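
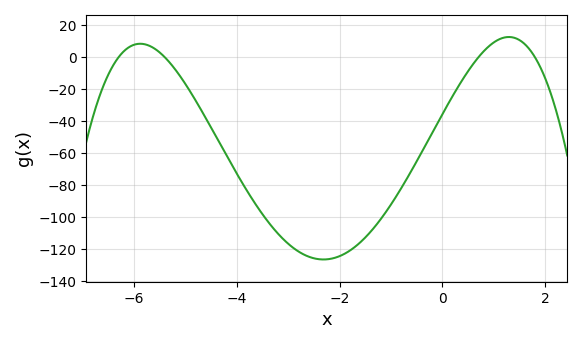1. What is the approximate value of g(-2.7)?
-123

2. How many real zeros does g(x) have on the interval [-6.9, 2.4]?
4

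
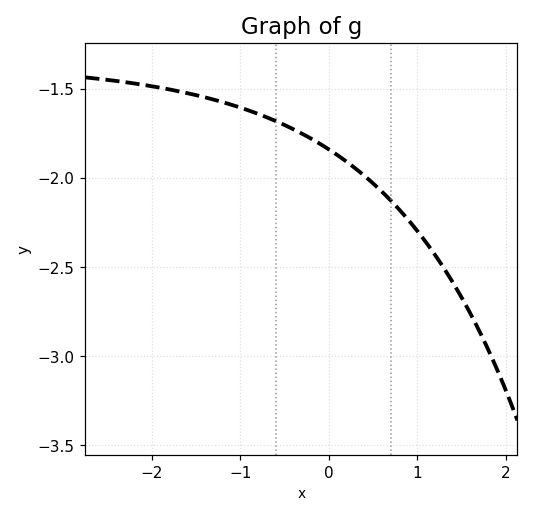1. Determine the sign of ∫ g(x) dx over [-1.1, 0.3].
negative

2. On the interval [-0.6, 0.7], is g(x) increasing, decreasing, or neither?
decreasing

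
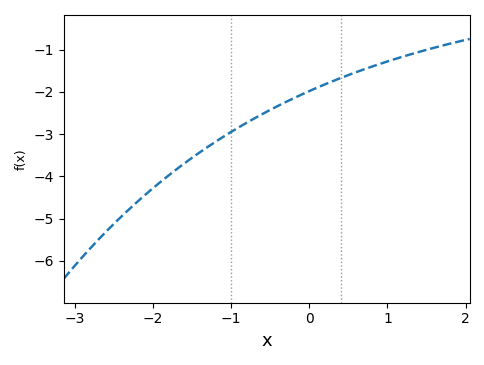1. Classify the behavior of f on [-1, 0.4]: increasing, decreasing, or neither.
increasing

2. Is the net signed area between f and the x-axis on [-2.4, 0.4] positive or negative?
negative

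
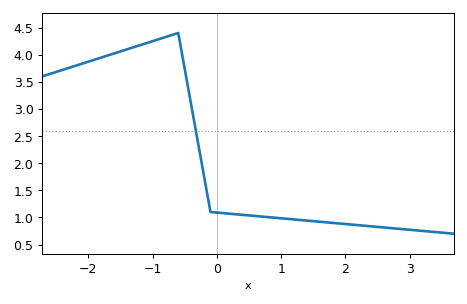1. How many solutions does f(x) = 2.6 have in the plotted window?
1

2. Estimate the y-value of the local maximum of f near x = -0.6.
4.4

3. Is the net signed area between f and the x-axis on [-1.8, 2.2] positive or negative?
positive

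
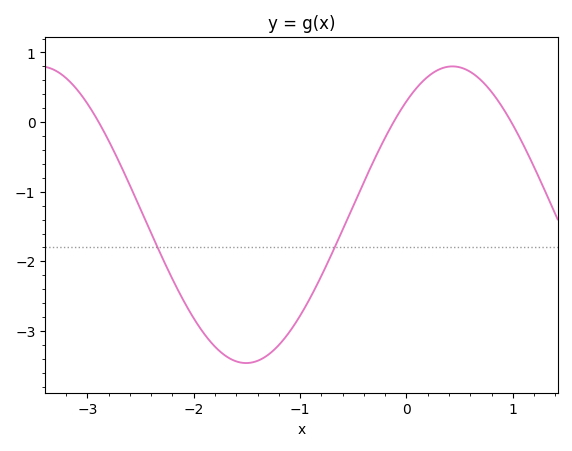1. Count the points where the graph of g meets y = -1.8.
2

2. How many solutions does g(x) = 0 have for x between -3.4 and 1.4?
3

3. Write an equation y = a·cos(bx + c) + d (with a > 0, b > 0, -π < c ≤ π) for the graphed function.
y = 2.13cos(1.62x - 0.7) - 1.33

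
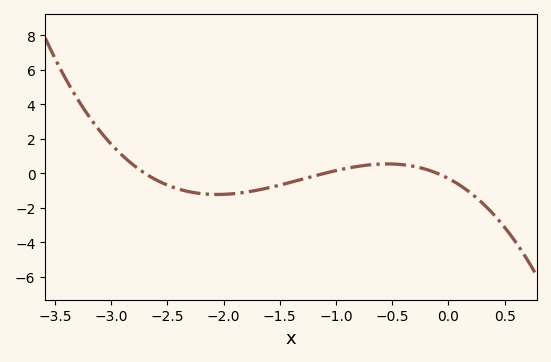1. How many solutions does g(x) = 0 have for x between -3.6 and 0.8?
3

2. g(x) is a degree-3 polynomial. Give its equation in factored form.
y = -1.02(x + 2.7)(x + 1.1)(x + 0.1)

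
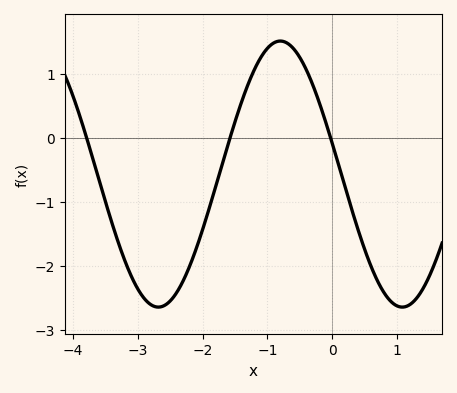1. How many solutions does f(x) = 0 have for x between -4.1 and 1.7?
3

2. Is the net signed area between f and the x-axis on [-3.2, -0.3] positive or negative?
negative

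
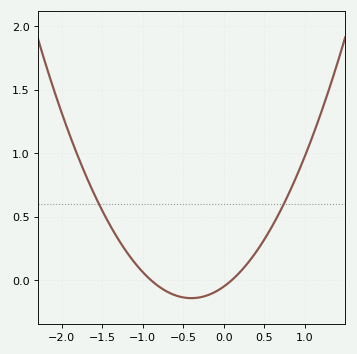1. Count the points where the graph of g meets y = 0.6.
2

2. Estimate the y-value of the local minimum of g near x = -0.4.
-0.142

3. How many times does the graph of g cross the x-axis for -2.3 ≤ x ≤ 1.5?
2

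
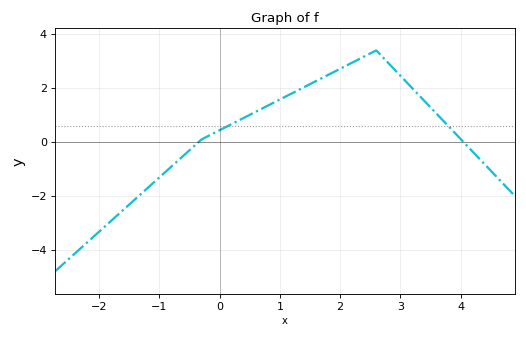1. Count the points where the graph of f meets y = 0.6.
2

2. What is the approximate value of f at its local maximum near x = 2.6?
3.4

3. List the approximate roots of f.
-0.35, 4.05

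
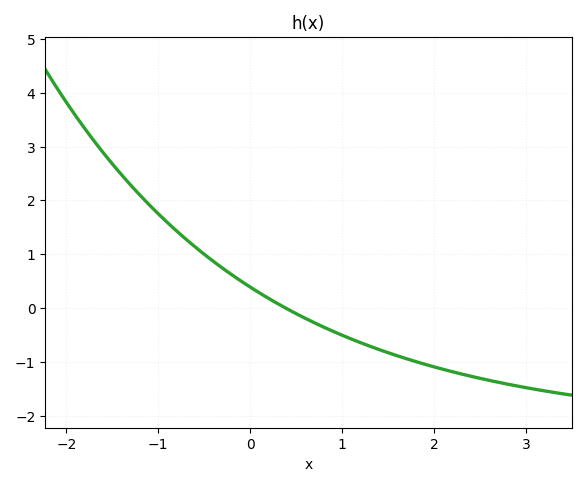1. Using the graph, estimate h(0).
0.39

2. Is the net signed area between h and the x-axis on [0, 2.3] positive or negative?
negative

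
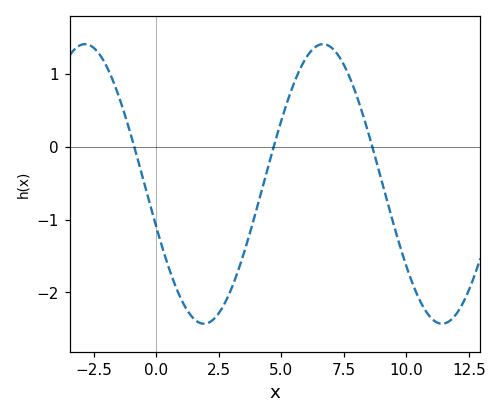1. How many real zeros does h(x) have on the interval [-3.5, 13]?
3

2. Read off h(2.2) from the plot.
-2.4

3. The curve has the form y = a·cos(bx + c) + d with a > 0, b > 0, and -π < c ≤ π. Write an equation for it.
y = 1.92cos(0.66x + 1.9) - 0.51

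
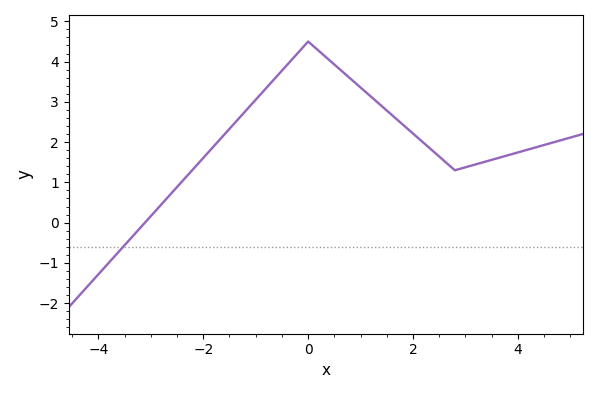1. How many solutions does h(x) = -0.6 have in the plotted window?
1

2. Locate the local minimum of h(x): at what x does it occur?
2.8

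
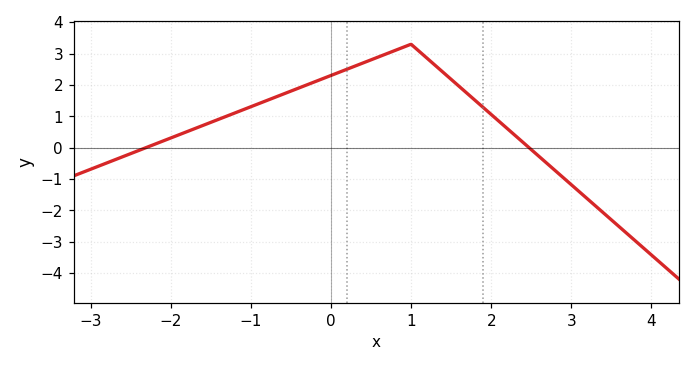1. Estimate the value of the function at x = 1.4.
2.4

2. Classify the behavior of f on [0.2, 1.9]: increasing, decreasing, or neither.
neither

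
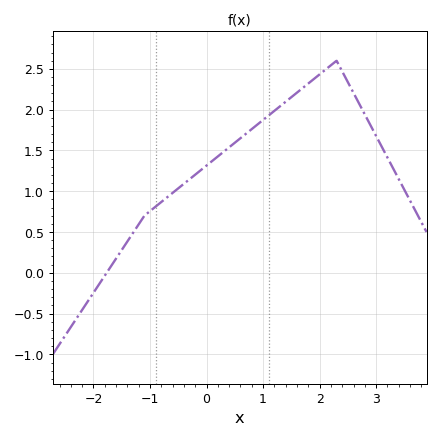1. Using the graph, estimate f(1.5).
2.15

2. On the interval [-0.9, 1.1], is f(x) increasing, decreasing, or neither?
increasing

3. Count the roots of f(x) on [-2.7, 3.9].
1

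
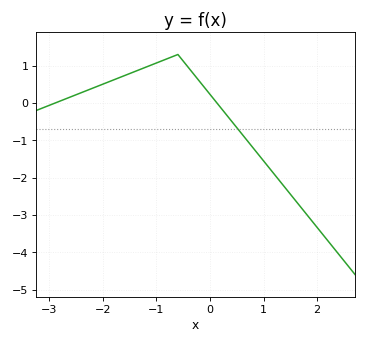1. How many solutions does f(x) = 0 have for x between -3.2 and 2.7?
2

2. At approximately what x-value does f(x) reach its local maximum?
-0.6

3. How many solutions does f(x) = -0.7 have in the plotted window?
1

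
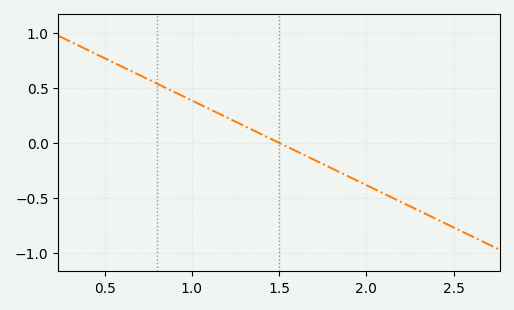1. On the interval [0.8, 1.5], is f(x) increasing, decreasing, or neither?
decreasing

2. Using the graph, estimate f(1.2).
0.25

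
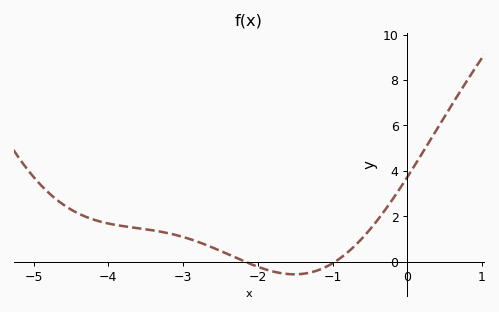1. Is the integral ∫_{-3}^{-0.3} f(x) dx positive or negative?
positive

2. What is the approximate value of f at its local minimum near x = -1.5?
-0.553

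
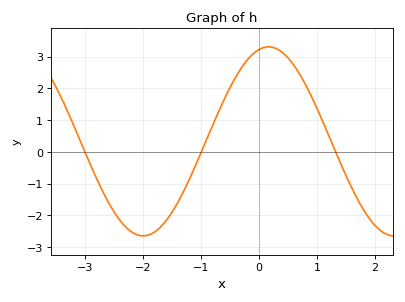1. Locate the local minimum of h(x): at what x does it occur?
-2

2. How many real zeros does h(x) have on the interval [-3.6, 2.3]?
3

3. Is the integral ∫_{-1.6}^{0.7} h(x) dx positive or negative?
positive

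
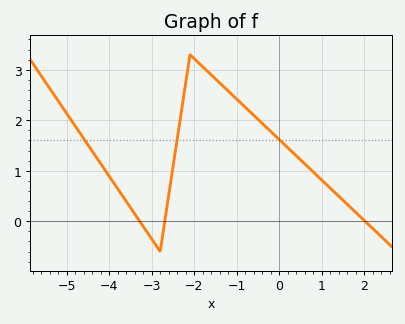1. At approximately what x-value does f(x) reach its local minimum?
-2.8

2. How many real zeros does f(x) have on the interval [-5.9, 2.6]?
3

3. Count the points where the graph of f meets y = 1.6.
3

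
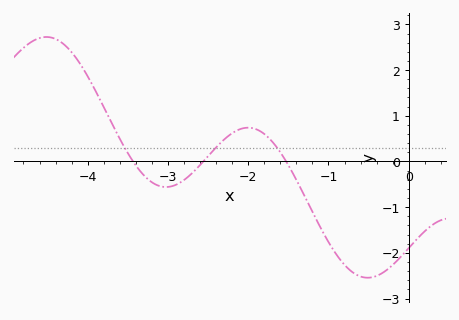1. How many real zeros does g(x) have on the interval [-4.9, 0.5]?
3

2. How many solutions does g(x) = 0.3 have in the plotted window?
3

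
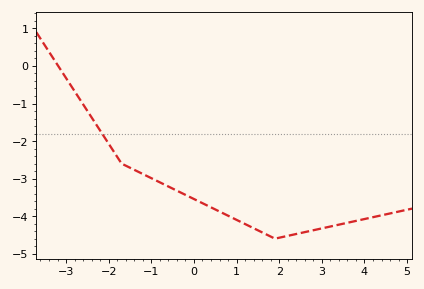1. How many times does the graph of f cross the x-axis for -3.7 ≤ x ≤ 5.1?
1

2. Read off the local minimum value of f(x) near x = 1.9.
-4.6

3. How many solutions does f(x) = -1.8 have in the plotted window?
1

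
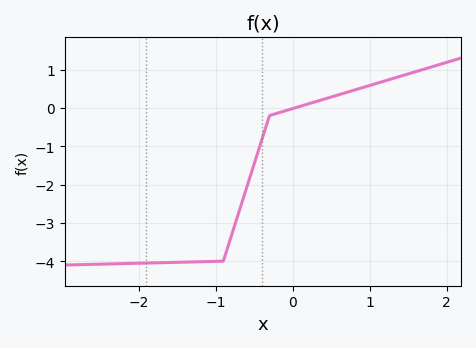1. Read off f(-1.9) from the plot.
-4.05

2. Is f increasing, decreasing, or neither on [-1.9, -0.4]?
increasing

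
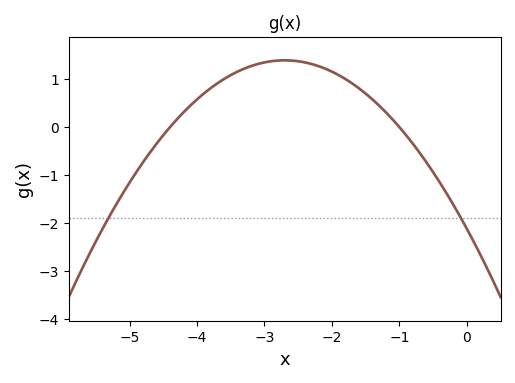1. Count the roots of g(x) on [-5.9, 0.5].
2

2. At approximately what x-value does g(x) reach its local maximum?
-2.7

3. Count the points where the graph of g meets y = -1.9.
2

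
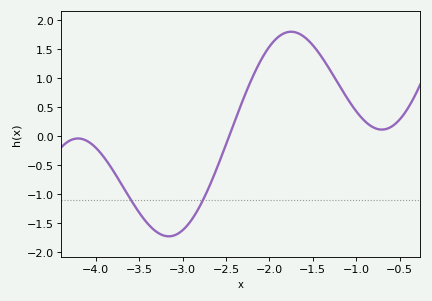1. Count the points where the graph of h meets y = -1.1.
2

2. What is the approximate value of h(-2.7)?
-0.897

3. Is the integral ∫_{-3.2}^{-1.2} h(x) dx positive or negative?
positive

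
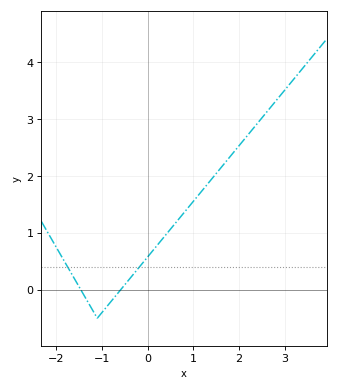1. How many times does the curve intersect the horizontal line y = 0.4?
2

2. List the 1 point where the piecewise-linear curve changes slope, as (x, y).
(-1.1, -0.5)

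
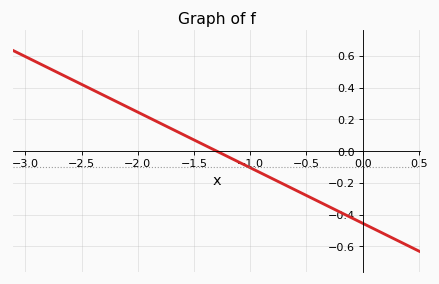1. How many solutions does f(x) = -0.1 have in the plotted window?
1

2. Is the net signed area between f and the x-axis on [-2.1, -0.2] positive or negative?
negative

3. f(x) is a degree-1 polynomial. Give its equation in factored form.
y = -0.35(x + 1.3)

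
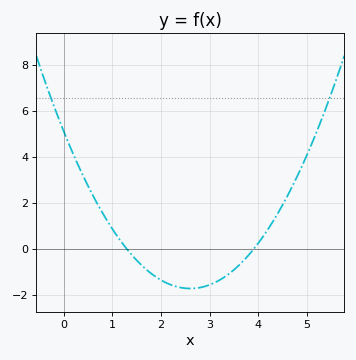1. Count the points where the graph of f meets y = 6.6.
2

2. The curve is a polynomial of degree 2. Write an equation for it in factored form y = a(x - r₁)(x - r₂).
y = 1.01(x - 1.3)(x - 3.9)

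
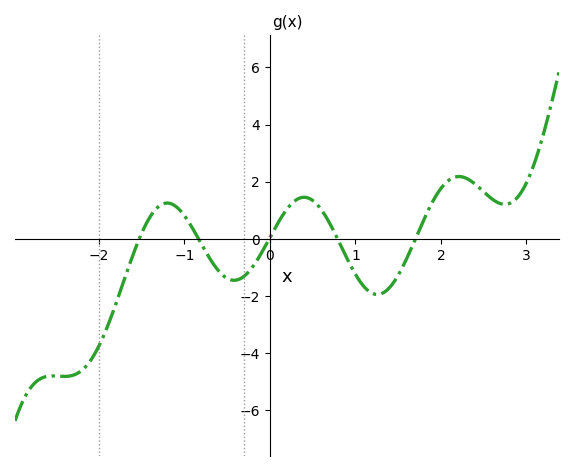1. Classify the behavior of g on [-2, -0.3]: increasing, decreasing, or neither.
neither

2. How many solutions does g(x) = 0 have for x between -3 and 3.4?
5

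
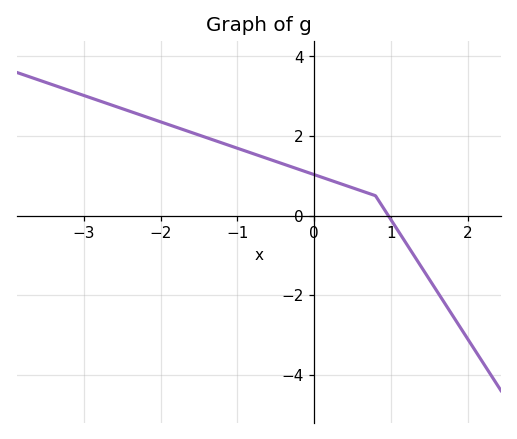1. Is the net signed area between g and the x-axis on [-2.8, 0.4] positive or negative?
positive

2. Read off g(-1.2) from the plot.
1.8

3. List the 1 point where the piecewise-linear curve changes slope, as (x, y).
(0.8, 0.5)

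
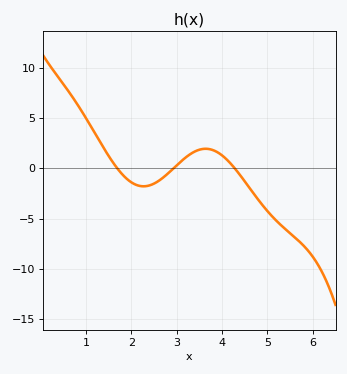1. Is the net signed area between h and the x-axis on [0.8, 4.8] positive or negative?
positive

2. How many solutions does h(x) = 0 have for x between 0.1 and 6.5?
3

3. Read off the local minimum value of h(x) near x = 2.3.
-2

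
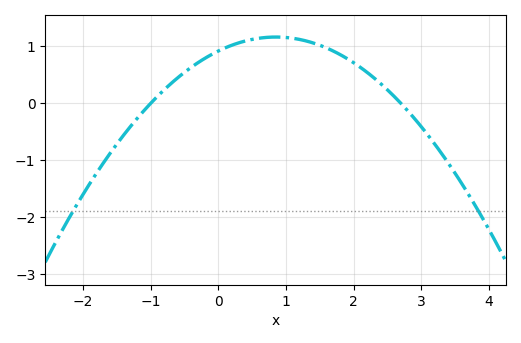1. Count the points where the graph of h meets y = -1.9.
2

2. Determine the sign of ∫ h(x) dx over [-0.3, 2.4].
positive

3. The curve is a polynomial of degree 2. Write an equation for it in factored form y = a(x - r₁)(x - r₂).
y = -0.34(x + 1)(x - 2.7)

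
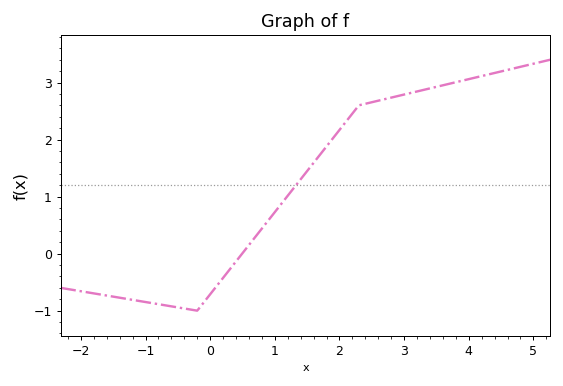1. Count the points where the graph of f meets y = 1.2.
1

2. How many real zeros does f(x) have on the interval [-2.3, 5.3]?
1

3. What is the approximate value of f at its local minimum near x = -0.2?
-1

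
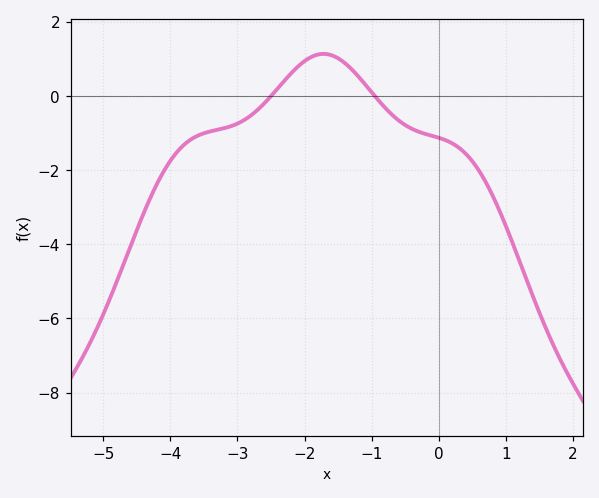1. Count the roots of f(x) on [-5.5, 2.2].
2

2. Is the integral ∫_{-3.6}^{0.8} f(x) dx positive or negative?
negative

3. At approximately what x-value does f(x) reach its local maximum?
-1.8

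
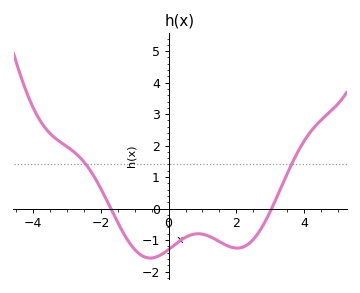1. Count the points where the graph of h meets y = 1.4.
2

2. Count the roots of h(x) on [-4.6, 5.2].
2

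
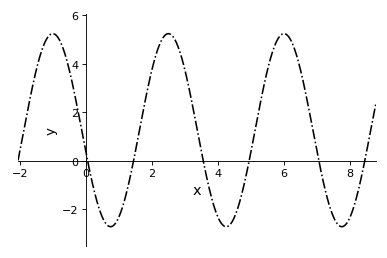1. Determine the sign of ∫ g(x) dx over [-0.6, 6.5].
positive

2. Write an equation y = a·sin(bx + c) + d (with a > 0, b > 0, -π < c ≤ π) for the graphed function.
y = 3.98sin(1.8x - 2.9) + 1.27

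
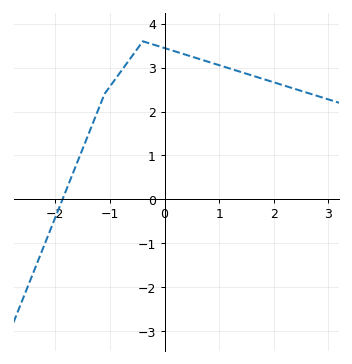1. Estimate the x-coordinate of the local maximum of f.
-0.4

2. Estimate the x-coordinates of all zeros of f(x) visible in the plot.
-1.87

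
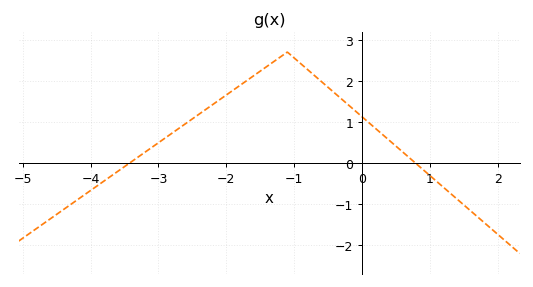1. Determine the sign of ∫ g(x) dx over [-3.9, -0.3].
positive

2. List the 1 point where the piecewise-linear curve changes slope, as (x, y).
(-1.1, 2.7)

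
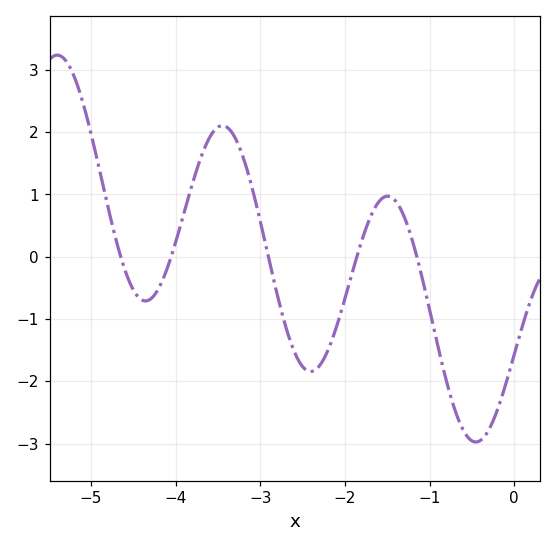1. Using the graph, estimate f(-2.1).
-1.1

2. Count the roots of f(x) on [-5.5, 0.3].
5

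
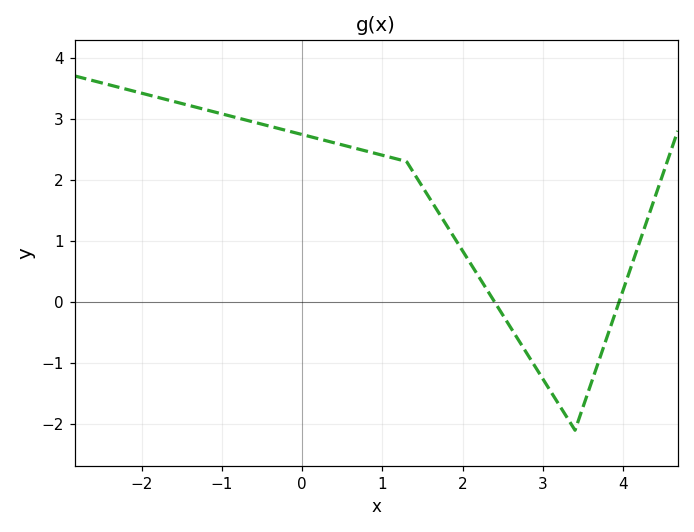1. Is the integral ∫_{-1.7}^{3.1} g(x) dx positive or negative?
positive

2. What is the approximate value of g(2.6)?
-0.424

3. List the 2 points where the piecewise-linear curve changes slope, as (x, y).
(1.3, 2.3); (3.4, -2.1)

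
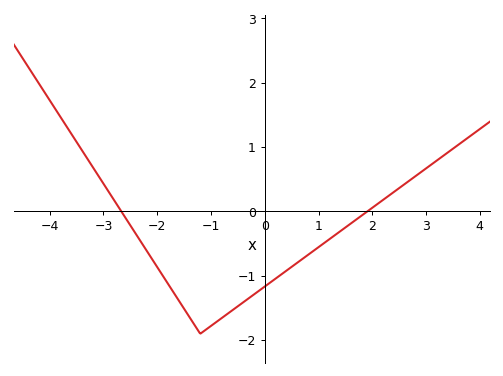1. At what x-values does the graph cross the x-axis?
-2.6, 2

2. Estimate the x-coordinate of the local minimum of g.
-1.2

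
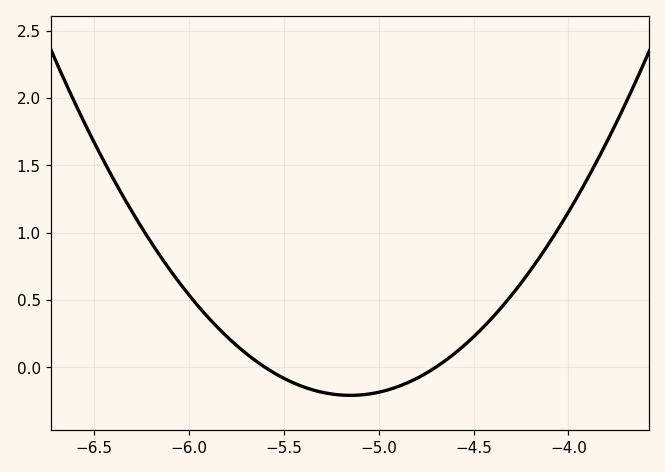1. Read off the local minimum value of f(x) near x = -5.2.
-0.2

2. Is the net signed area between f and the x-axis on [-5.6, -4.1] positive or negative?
positive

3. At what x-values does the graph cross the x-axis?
-5.6, -4.7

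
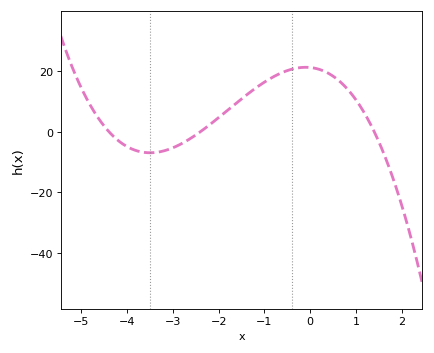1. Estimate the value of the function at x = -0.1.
21.2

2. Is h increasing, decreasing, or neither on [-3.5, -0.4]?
increasing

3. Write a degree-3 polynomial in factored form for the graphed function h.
y = -1.43(x + 4.4)(x + 2.4)(x - 1.4)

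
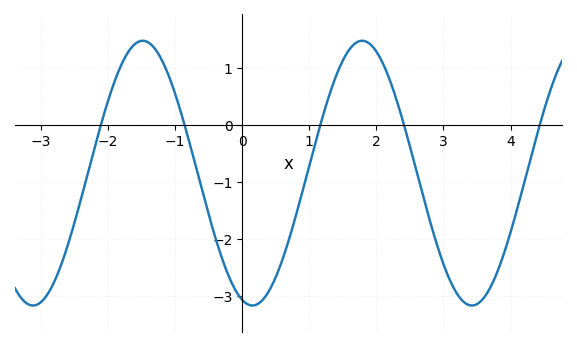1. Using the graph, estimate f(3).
-2.44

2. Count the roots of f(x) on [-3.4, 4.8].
5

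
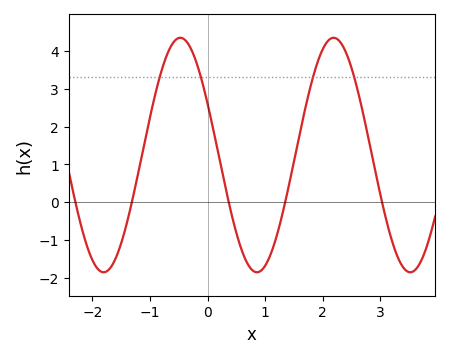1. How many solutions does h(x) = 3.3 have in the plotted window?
4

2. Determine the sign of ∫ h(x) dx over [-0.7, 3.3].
positive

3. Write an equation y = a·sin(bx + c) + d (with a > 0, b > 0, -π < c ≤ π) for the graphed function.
y = 3.1sin(2.4x + 2.7) + 1.25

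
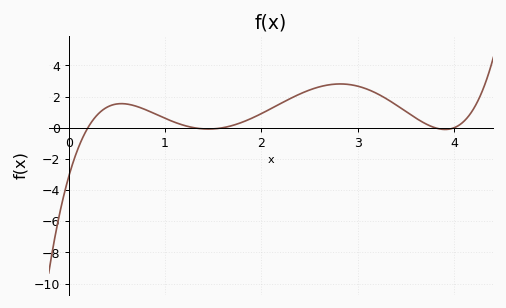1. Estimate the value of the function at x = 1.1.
0.352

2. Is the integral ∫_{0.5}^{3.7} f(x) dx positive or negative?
positive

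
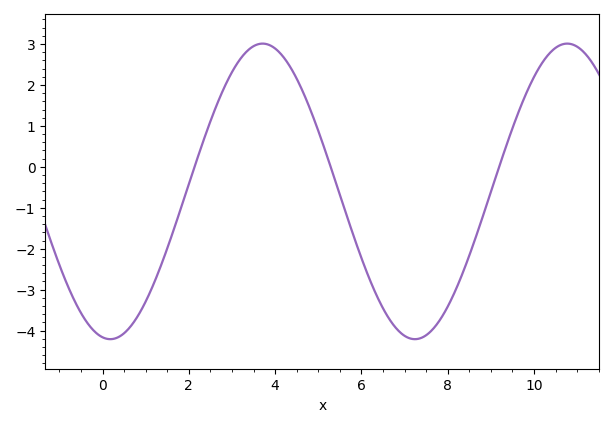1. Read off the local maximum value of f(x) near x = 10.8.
3.01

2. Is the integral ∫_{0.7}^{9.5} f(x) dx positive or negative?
negative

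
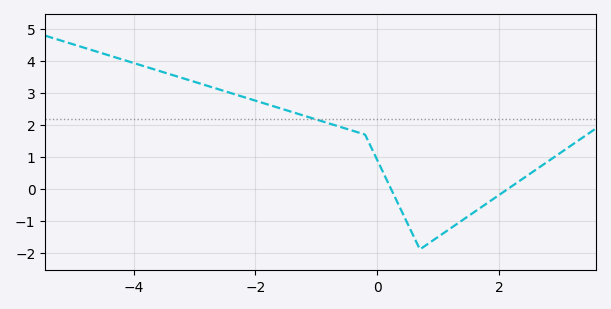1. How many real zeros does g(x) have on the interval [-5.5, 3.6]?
2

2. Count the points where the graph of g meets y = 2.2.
1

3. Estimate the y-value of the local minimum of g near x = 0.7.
-1.9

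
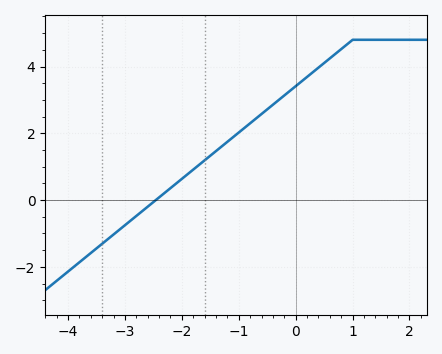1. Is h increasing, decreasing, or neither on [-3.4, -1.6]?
increasing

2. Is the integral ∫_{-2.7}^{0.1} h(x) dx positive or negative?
positive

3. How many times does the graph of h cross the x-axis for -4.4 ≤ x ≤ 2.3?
1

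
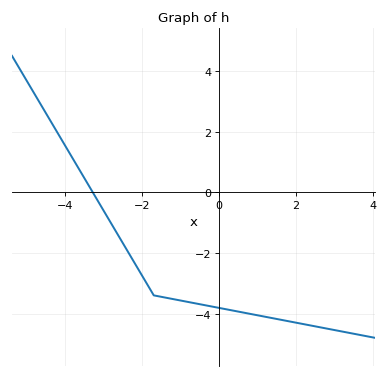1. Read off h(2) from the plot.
-4.4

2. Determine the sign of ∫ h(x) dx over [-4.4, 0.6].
negative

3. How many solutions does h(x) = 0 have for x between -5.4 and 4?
1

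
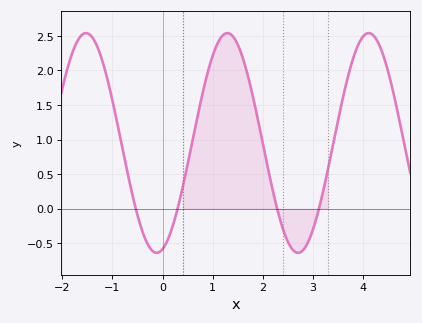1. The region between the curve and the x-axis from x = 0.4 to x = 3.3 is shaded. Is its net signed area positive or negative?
positive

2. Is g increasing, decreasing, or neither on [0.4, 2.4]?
neither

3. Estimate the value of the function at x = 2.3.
-0.045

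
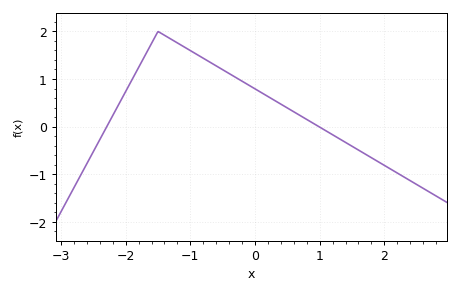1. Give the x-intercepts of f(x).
-2.3, 1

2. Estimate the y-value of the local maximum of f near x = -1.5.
2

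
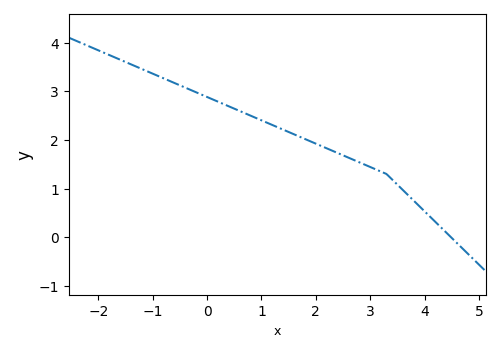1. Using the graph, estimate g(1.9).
1.97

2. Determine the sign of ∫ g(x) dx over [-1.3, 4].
positive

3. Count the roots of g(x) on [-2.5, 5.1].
1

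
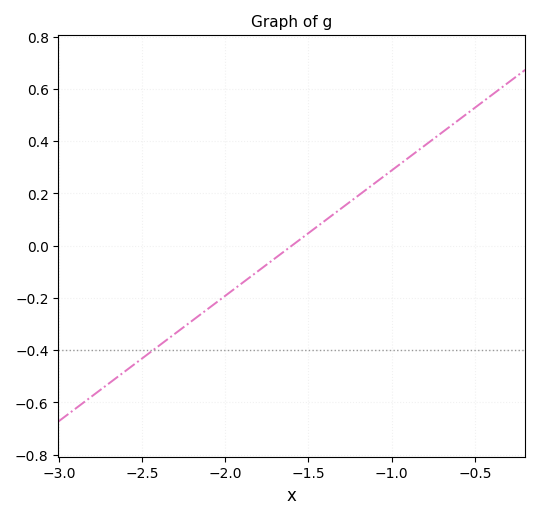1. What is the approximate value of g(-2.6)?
-0.48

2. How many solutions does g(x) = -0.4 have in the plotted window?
1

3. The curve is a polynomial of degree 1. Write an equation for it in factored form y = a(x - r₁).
y = 0.48(x + 1.6)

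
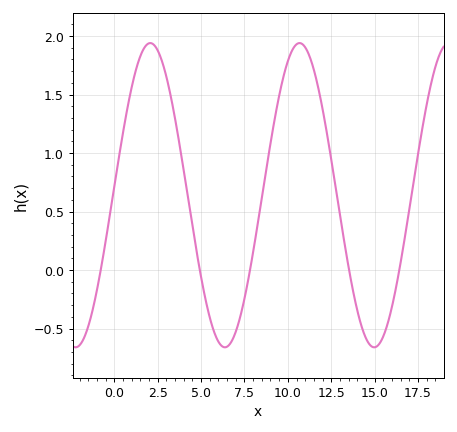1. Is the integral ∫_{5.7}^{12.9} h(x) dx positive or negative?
positive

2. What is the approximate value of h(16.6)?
0.149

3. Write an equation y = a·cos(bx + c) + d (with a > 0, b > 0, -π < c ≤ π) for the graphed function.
y = 1.3cos(0.73x - 1.51) + 0.64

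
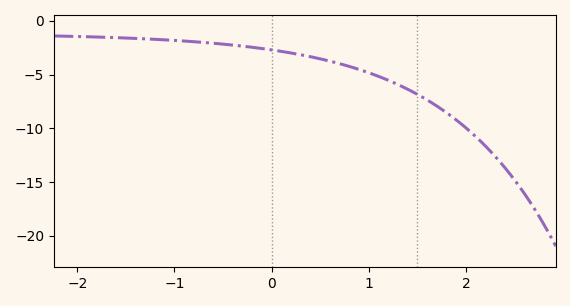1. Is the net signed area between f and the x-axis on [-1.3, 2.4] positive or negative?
negative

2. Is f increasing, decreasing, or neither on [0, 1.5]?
decreasing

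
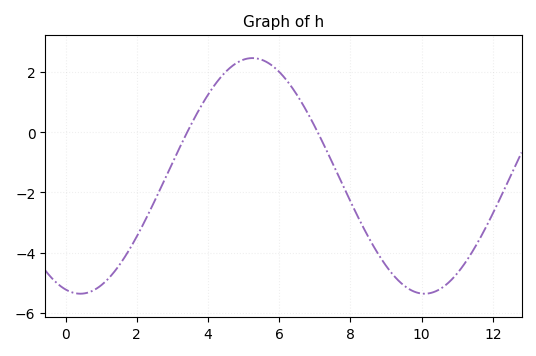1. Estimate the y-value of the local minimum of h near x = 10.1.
-5.36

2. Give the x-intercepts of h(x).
3.42, 7.08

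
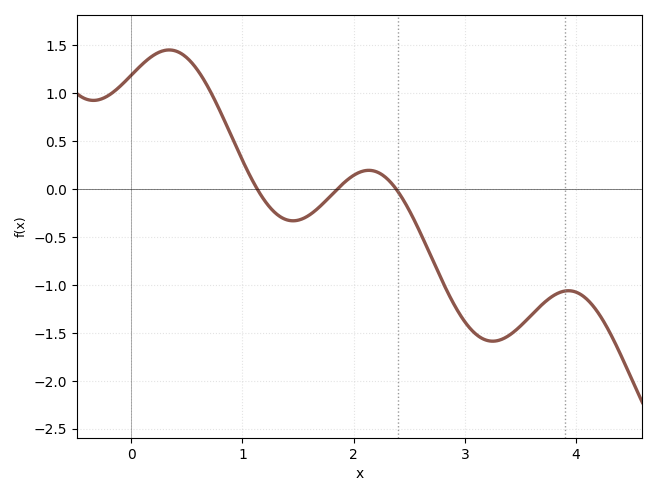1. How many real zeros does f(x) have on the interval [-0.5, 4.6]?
3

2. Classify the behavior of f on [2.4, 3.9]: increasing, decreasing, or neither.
neither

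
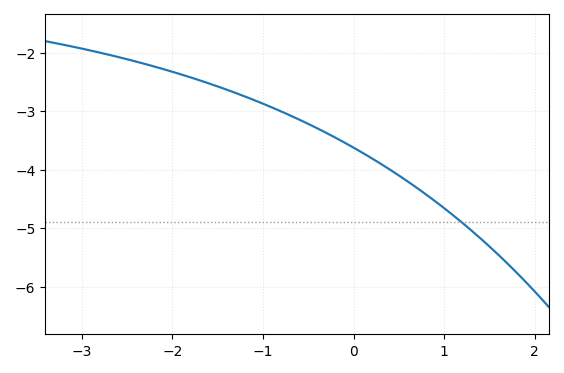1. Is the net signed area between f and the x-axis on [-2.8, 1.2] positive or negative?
negative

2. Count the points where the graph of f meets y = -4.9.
1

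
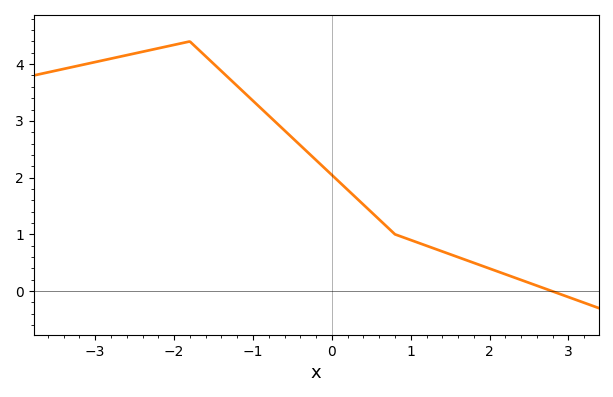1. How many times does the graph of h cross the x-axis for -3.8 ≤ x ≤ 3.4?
1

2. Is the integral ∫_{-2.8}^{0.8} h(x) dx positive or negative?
positive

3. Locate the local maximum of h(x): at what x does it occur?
-1.8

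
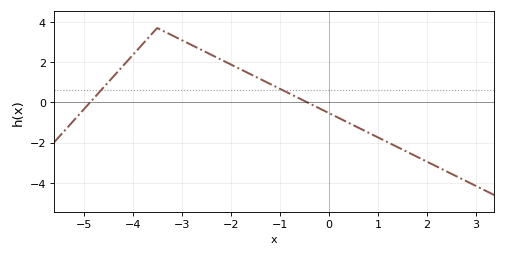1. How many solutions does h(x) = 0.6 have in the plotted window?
2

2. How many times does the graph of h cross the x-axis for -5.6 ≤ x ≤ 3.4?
2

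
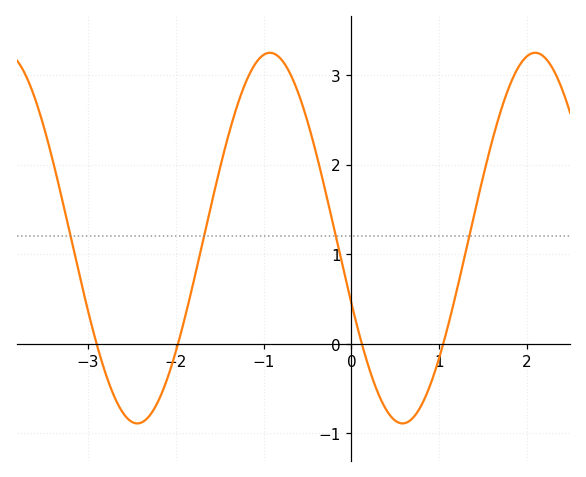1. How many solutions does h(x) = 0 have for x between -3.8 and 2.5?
4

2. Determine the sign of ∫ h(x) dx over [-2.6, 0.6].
positive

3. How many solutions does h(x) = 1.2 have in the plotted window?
4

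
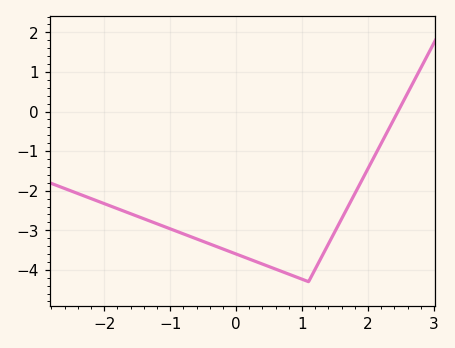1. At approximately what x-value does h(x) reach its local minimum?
1.1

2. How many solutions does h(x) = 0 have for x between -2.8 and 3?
1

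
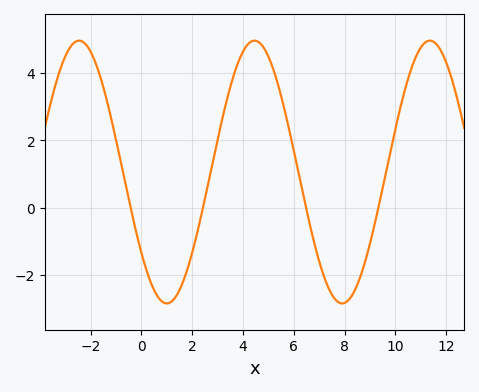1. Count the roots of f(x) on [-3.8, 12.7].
4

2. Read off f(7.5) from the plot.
-2.6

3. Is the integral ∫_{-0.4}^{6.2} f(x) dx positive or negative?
positive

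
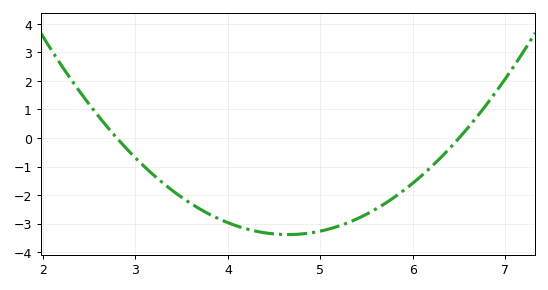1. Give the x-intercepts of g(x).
2.8, 6.5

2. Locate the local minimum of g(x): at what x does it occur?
4.6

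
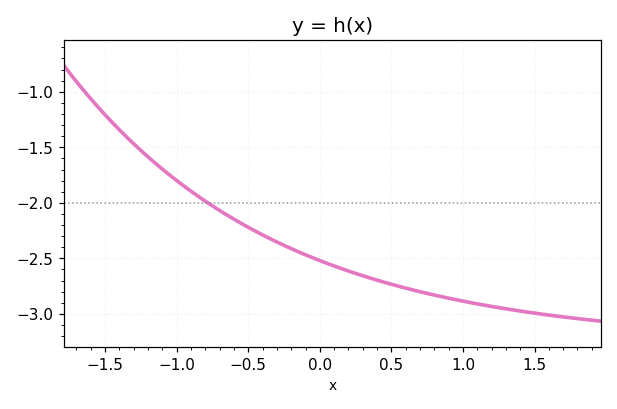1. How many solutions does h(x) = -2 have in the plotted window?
1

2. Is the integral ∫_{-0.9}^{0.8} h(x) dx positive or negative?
negative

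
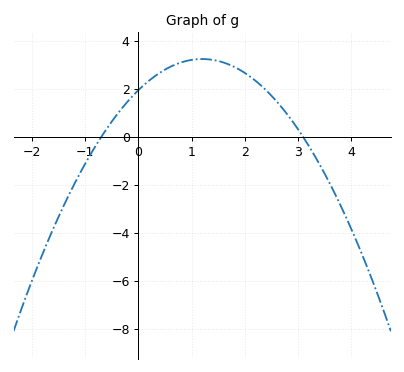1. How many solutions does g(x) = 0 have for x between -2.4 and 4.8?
2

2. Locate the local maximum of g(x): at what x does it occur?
1.2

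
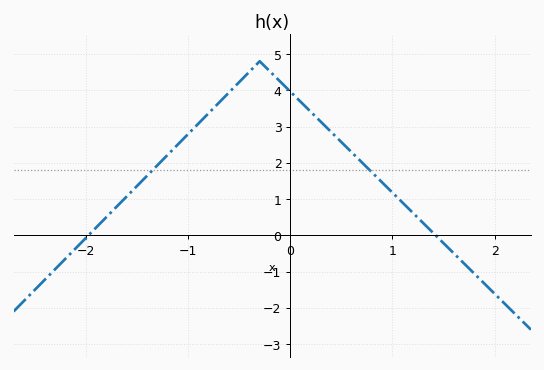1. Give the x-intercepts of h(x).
-2, 1.4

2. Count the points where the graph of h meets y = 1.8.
2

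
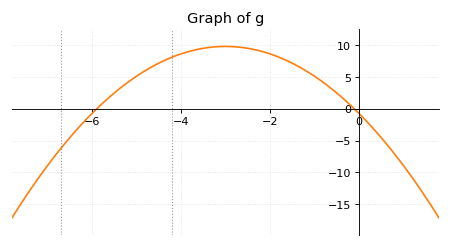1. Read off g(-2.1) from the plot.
8.89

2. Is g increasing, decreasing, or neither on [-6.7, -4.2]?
increasing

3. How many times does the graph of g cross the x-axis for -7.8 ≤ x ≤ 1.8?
2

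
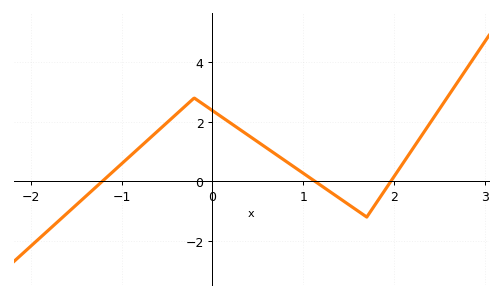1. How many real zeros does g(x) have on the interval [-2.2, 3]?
3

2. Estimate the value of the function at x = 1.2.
-0.2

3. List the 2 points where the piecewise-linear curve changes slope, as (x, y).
(-0.2, 2.8); (1.7, -1.2)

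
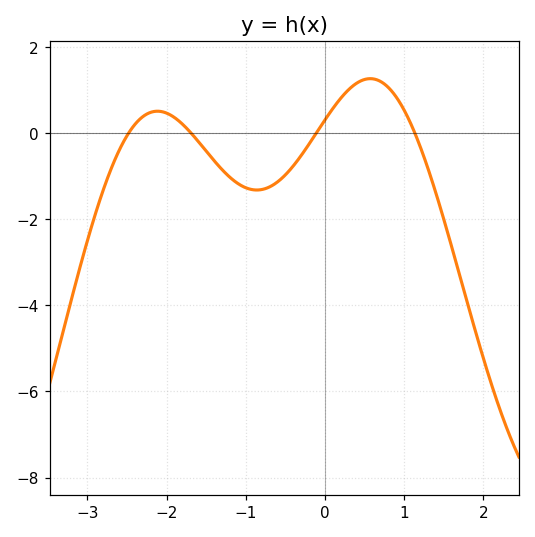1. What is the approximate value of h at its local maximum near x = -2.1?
0.506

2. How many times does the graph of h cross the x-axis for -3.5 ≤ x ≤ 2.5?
4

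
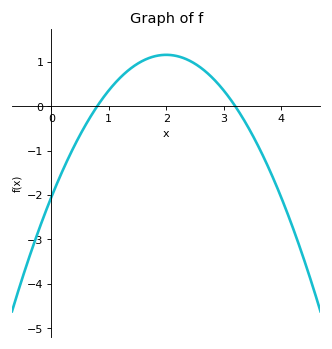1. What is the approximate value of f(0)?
-2.05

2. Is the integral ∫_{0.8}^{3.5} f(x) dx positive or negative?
positive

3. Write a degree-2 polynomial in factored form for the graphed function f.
y = -0.8(x - 0.8)(x - 3.2)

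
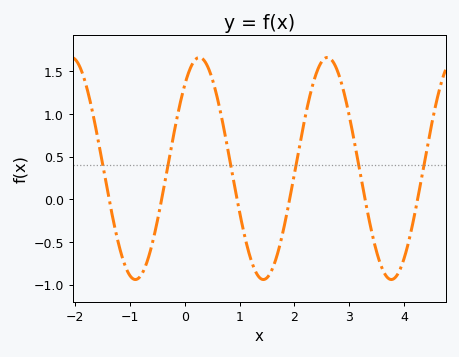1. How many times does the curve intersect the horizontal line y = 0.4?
6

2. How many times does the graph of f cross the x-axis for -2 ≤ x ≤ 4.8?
6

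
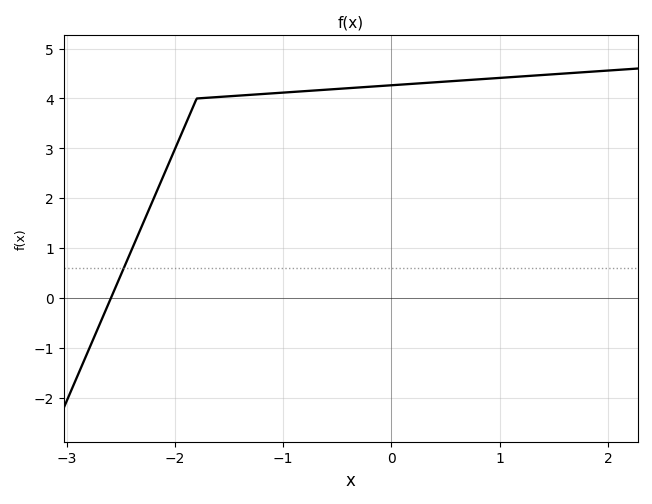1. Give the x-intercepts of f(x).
-2.6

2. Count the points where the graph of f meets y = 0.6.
1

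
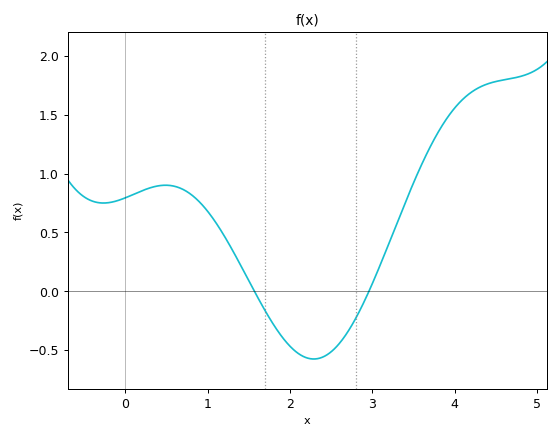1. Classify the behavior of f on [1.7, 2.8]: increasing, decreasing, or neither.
neither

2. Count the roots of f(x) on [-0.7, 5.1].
2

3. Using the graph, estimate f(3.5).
0.918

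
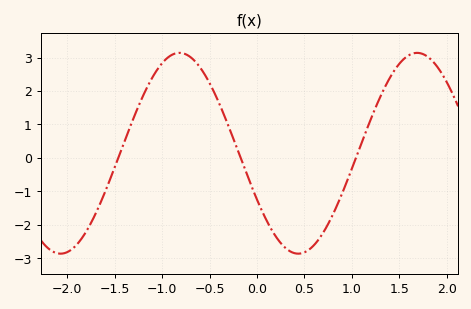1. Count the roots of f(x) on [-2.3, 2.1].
3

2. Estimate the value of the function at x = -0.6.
2.7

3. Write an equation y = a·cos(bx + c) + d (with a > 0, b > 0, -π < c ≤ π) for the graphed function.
y = 3cos(2.5x + 2) + 0.14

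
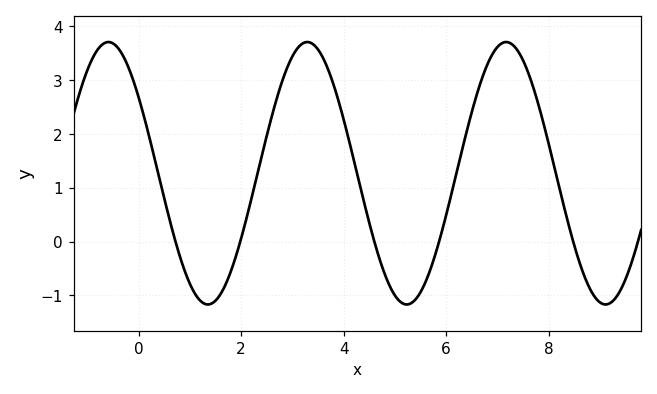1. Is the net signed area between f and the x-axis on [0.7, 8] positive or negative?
positive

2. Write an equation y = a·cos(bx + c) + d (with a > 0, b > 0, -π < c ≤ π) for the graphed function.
y = 2.44cos(1.6x + 0.95) + 1.27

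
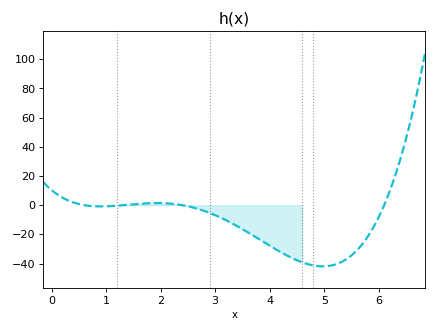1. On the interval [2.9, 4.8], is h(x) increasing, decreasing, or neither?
decreasing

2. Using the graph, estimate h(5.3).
-39.3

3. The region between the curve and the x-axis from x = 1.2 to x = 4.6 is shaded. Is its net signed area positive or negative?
negative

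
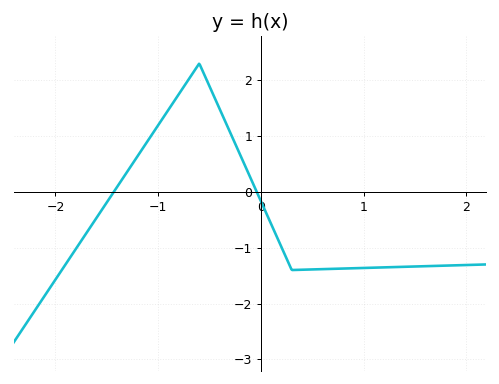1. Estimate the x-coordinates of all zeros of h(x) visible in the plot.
-1.4, 0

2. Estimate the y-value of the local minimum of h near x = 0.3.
-1.4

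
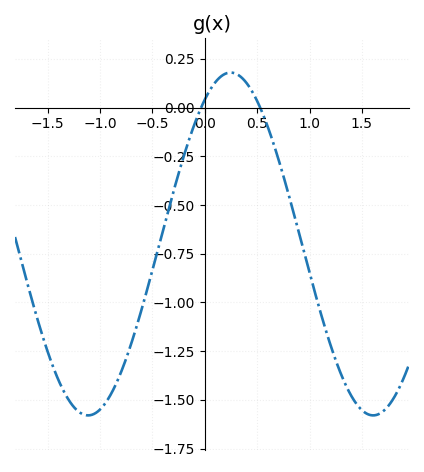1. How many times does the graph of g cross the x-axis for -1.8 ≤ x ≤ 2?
2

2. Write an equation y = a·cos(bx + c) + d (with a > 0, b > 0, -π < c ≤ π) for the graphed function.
y = 0.88cos(2.3x - 0.57) - 0.7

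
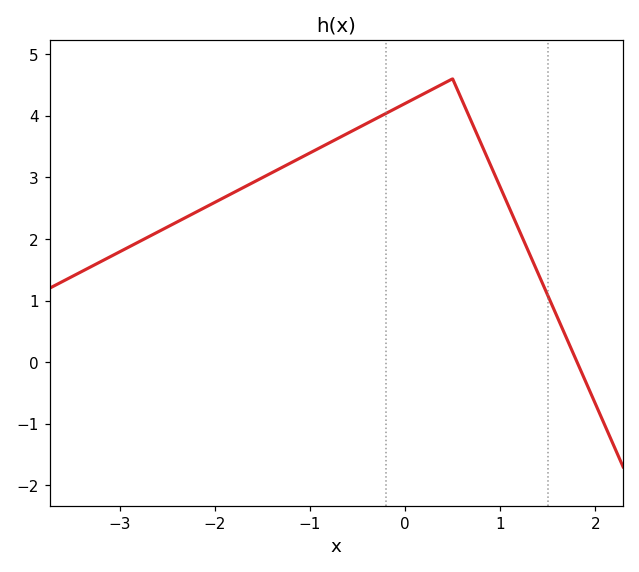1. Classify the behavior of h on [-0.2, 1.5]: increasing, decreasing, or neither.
neither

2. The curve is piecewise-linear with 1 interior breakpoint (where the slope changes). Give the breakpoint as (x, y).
(0.5, 4.6)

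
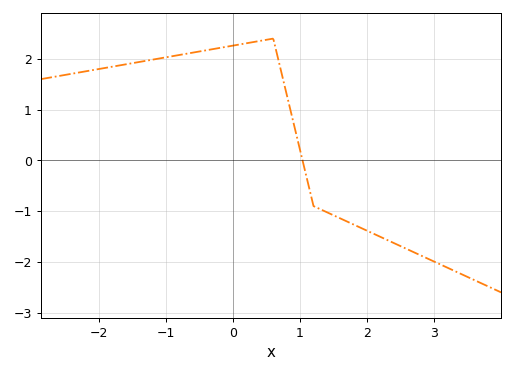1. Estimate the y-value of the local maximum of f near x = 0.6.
2.4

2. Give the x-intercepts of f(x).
1.04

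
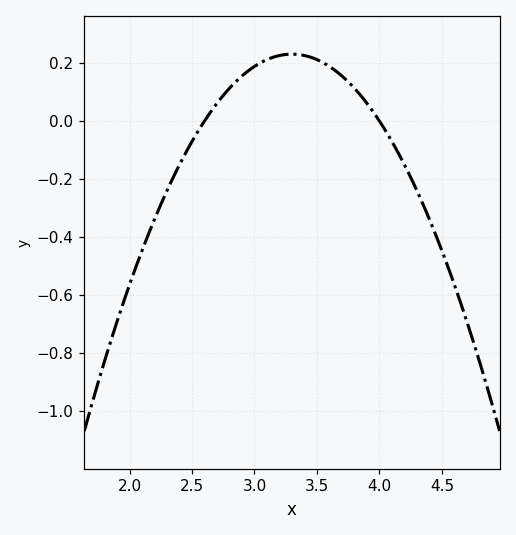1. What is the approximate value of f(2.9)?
0.155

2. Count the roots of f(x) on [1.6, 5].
2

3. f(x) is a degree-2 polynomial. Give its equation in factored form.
y = -0.47(x - 2.6)(x - 4)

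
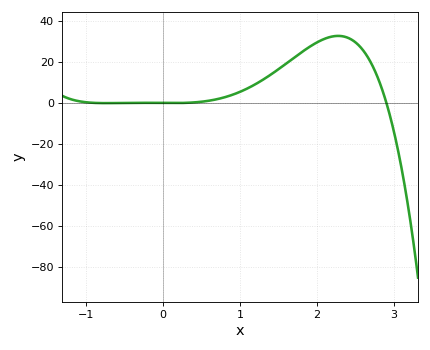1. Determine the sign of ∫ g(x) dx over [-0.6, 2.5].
positive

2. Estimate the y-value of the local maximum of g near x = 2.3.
32.7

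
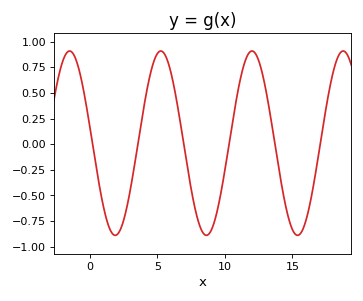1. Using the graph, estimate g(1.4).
-0.805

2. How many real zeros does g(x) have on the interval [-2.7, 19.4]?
6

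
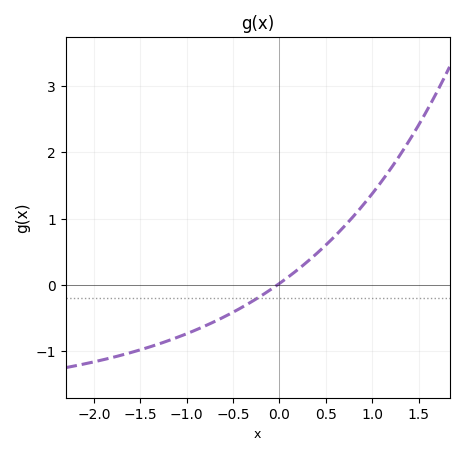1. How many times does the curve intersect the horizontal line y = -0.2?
1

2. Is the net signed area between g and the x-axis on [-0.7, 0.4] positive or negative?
negative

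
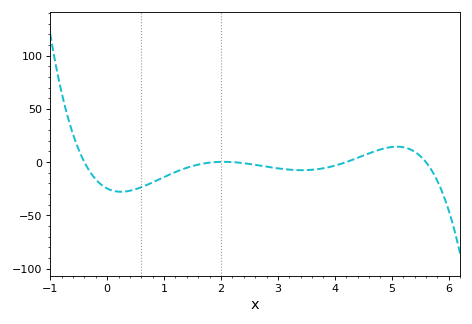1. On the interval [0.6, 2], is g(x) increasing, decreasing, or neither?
increasing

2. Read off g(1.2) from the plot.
-9.31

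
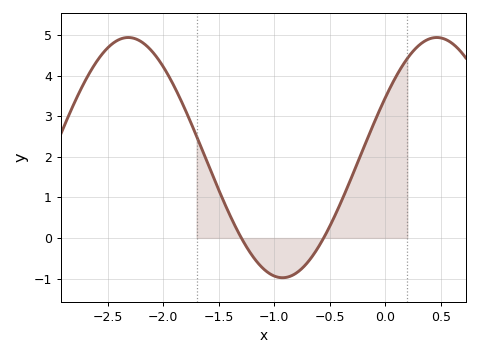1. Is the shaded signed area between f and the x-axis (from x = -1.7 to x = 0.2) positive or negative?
positive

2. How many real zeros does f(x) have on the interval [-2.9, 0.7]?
2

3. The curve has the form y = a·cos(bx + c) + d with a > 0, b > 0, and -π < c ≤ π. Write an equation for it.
y = 2.96cos(2.26x - 1.05) + 1.98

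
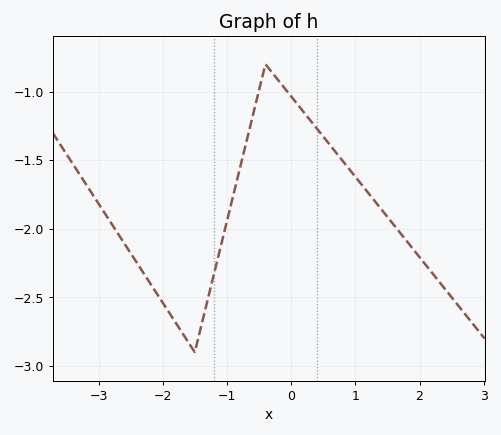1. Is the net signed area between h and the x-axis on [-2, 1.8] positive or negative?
negative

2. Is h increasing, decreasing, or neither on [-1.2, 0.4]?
neither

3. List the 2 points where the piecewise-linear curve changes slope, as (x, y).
(-1.5, -2.9); (-0.4, -0.8)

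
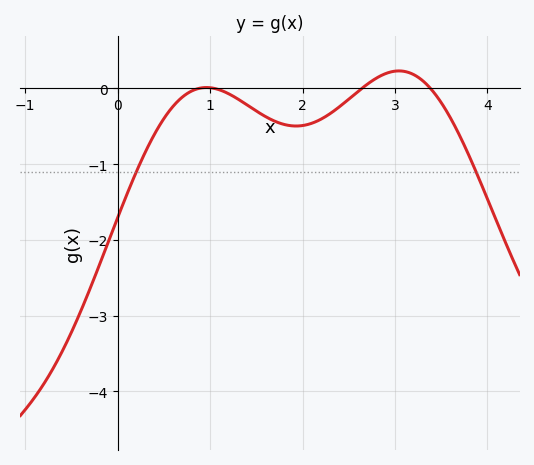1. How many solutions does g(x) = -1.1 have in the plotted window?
2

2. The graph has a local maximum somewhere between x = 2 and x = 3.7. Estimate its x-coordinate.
3.04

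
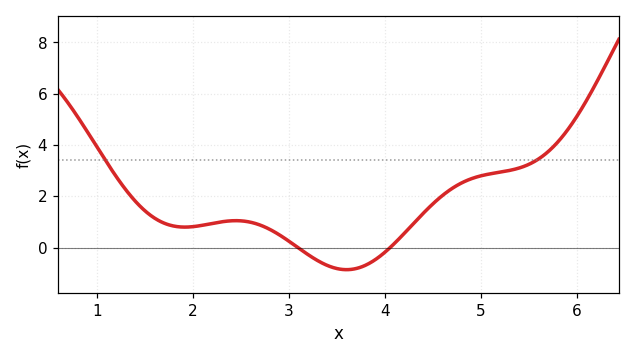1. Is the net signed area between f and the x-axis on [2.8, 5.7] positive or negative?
positive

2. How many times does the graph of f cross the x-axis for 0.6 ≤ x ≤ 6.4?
2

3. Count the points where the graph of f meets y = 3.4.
2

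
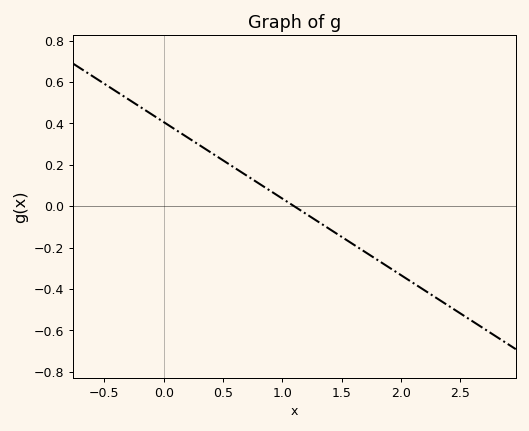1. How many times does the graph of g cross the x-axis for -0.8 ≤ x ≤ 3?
1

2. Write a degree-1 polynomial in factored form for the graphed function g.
y = -0.37(x - 1.1)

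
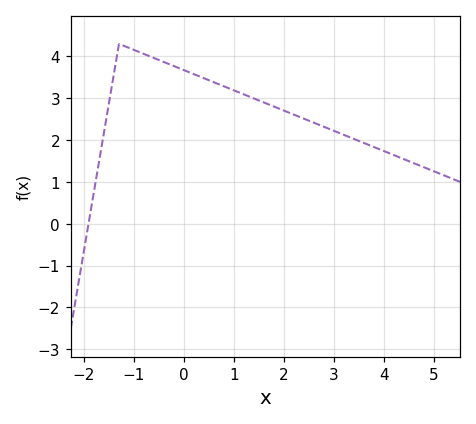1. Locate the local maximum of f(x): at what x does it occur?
-1.2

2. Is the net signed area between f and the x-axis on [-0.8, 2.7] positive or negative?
positive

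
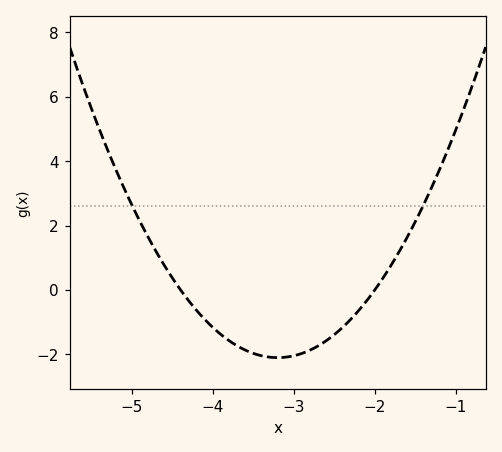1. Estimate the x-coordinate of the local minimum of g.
-3.2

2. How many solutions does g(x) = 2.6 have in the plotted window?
2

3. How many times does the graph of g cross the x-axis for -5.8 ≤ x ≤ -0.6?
2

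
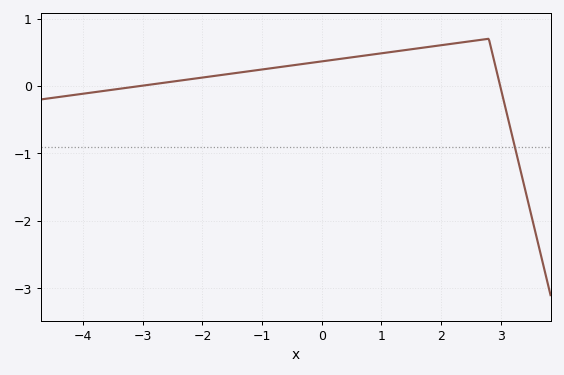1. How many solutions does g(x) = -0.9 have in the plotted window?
1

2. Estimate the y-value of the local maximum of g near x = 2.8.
0.7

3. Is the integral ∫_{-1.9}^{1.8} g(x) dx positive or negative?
positive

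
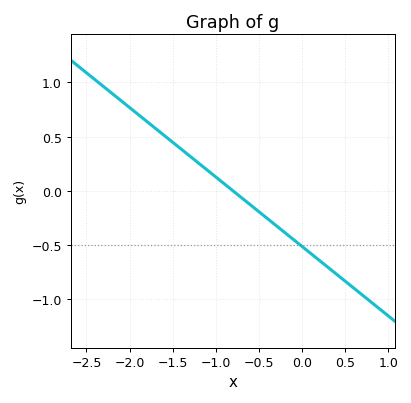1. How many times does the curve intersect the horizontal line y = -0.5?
1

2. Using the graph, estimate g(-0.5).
-0.2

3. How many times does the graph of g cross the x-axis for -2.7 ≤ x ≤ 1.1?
1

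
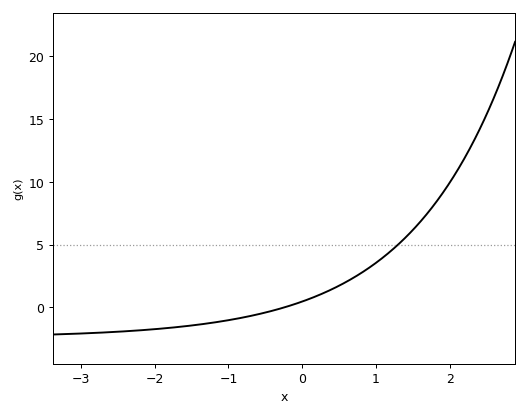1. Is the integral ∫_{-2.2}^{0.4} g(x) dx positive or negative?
negative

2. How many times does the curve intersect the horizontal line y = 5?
1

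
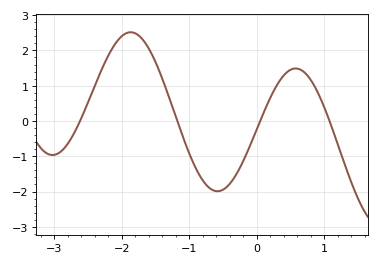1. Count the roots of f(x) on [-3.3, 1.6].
4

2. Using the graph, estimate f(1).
0.405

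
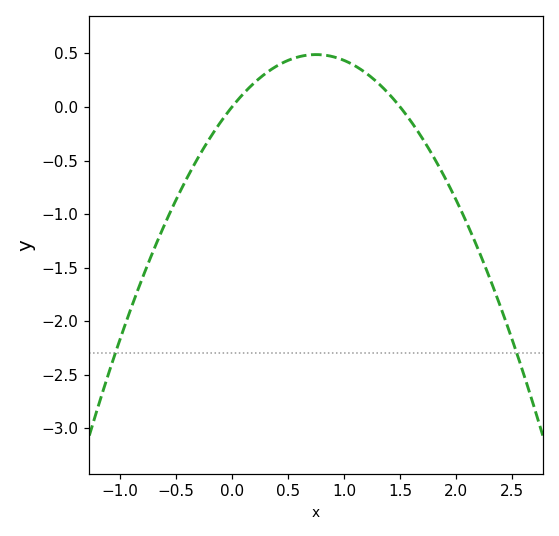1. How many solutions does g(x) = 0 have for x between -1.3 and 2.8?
2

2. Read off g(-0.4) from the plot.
-0.661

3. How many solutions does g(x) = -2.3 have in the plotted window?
2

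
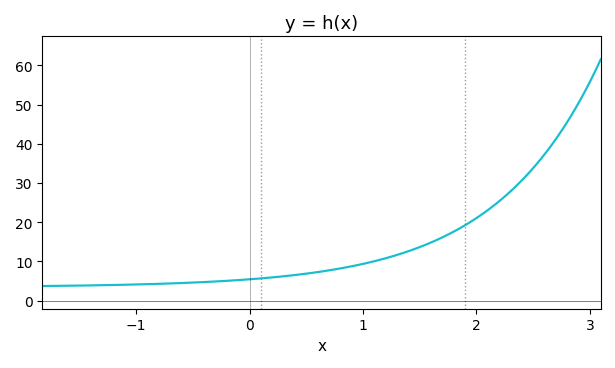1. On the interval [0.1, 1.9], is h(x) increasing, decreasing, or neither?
increasing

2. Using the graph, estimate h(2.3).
28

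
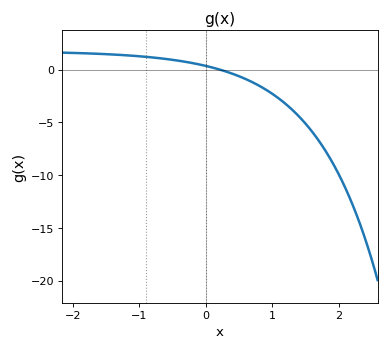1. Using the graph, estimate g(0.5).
-0.5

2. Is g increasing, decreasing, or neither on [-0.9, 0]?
decreasing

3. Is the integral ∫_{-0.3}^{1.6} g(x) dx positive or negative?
negative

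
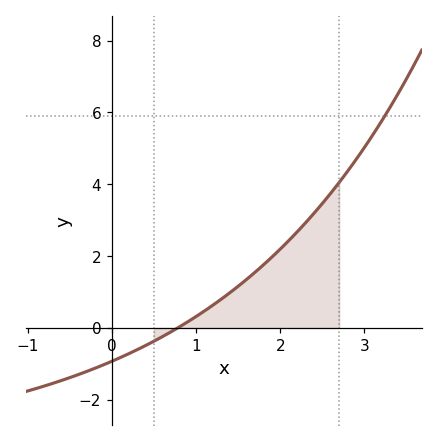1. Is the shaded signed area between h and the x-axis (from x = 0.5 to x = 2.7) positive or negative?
positive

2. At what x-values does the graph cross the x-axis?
0.8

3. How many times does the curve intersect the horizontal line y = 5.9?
1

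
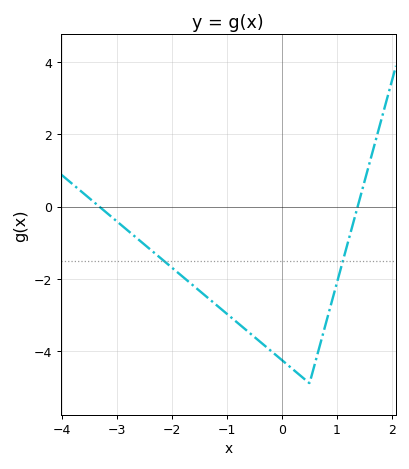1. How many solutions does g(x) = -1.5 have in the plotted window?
2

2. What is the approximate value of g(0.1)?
-4.4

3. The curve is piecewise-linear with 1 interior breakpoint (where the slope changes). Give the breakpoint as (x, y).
(0.5, -4.9)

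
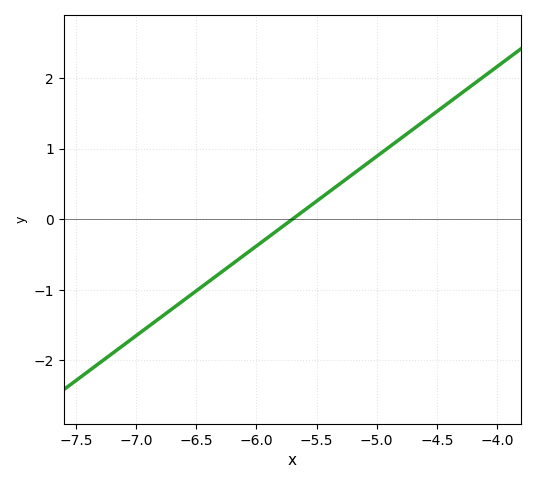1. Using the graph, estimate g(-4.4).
1.7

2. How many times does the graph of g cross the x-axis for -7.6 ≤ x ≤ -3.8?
1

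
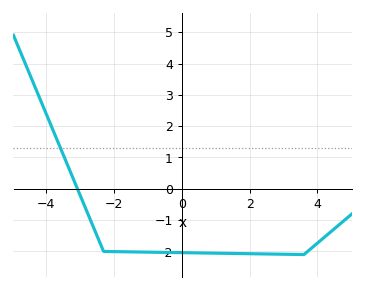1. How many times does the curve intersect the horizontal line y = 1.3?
1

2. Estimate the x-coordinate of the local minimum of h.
3.6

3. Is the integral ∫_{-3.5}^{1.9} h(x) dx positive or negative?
negative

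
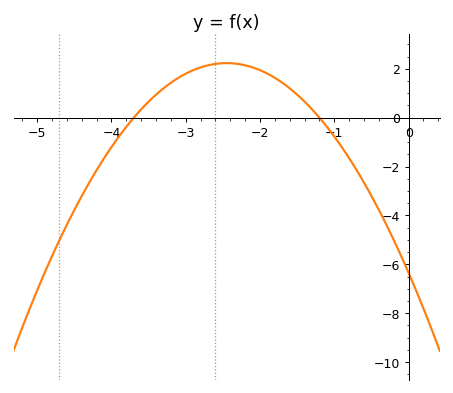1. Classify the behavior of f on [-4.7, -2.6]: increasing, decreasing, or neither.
increasing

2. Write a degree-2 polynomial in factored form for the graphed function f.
y = -1.43(x + 3.7)(x + 1.2)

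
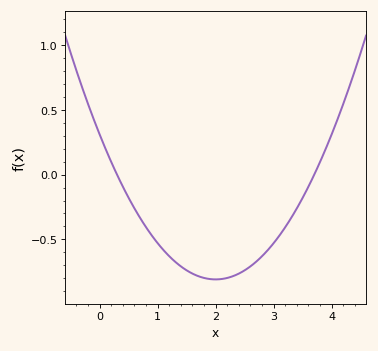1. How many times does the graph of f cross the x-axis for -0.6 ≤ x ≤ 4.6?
2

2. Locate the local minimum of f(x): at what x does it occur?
2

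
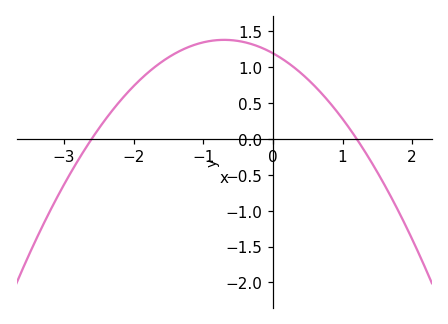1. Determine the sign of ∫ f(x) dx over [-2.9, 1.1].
positive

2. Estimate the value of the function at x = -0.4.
1.34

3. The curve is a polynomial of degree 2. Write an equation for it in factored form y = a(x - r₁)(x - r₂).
y = -0.38(x + 2.6)(x - 1.2)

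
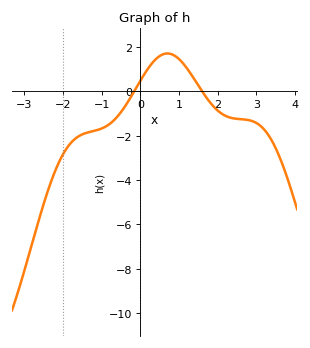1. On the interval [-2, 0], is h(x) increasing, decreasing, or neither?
increasing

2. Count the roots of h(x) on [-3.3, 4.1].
2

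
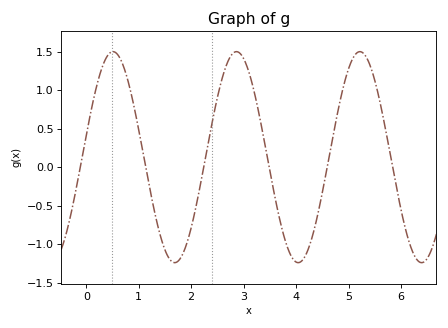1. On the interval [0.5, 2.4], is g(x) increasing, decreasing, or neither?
neither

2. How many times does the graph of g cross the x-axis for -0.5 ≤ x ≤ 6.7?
6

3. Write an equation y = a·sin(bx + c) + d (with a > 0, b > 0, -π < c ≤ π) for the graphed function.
y = 1.37sin(2.7x + 0.21) + 0.13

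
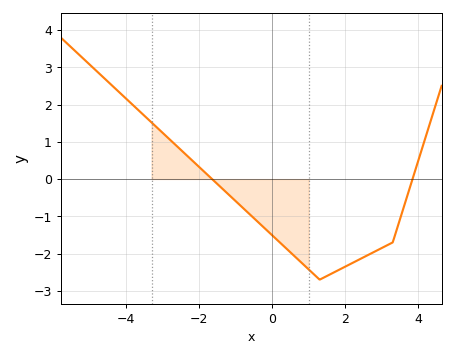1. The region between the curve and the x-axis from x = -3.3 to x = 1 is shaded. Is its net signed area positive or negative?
negative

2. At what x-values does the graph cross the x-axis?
-1.64, 3.84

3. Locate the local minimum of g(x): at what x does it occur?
1.3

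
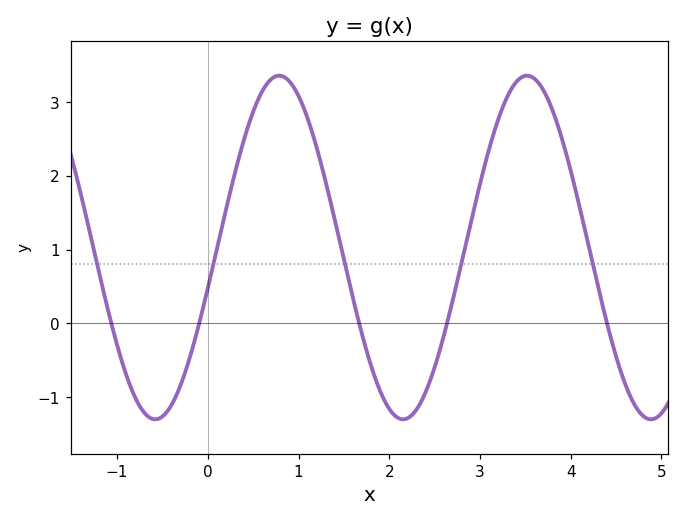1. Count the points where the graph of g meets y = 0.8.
5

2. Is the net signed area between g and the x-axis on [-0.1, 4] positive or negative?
positive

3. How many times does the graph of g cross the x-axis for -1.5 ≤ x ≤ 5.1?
5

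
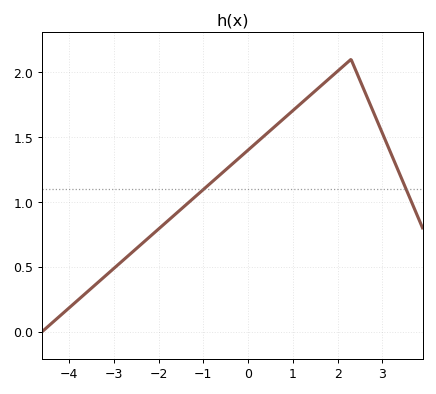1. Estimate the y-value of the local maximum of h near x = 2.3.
2.1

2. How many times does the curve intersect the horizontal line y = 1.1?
2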